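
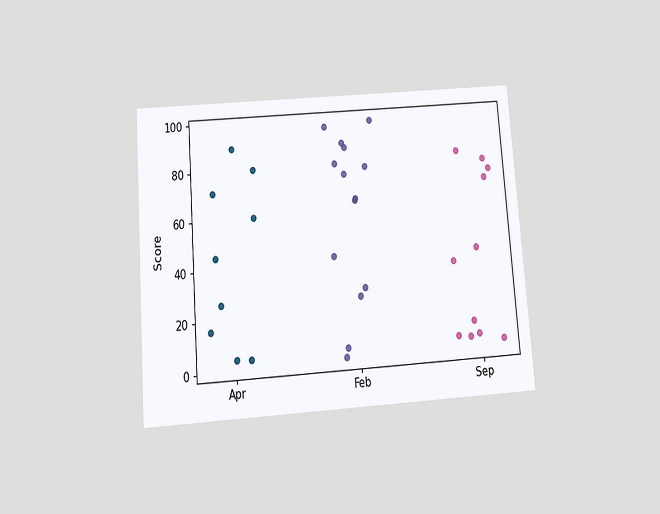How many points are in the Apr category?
9

The chart is tilted about 4° counter-clockwise and viewed slightly from below. Counting the markers in the Apr column gives 9.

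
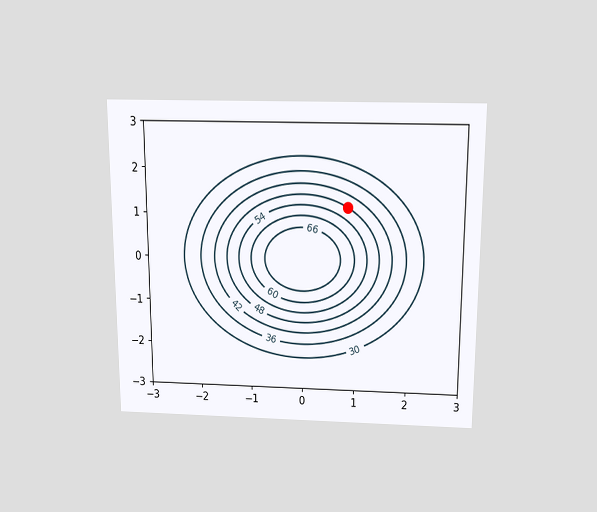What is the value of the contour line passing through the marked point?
The chart is viewed slightly from above. The marked point sits on the contour labelled 48.

48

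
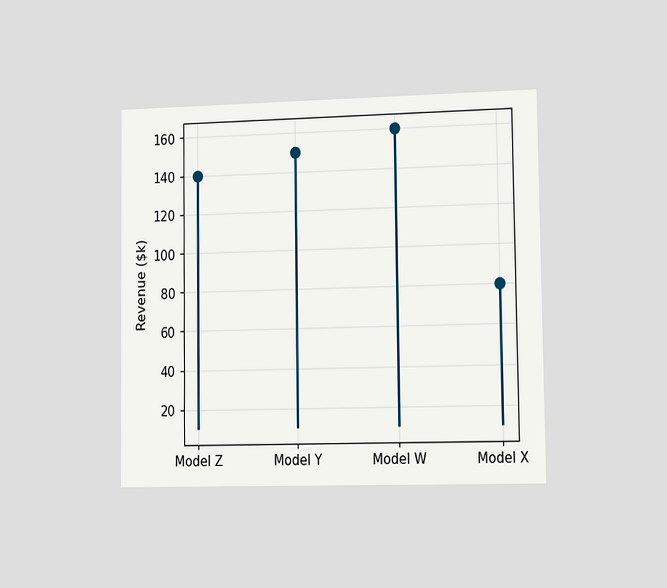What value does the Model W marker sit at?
$160k

The chart is viewed slightly from the right. The Model W marker sits at $160k.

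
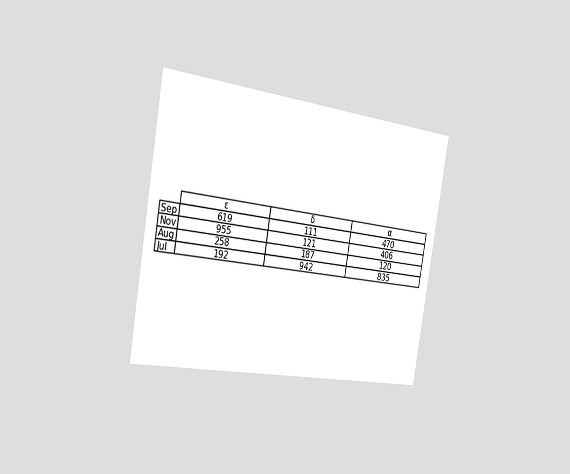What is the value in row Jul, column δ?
The chart is tilted about 10° clockwise and viewed slightly from the left. The (Jul, δ) cell reads 942.

942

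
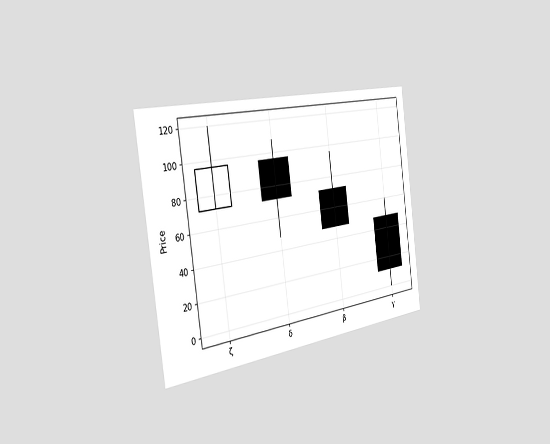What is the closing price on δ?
The chart is tilted about 8° counter-clockwise and viewed slightly from the left. The δ candle closes at 72.

72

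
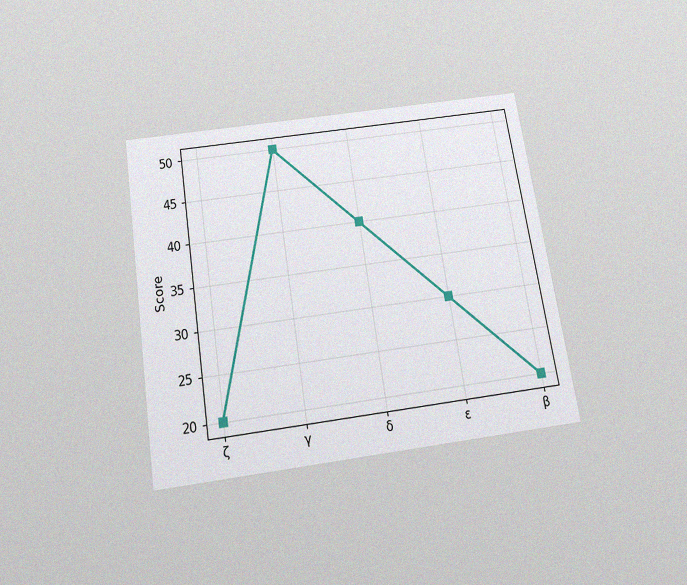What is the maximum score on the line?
50

The chart is tilted about 9° counter-clockwise and viewed slightly from below, with some photo noise. The highest point is at γ, and reading across to the y-axis gives 50.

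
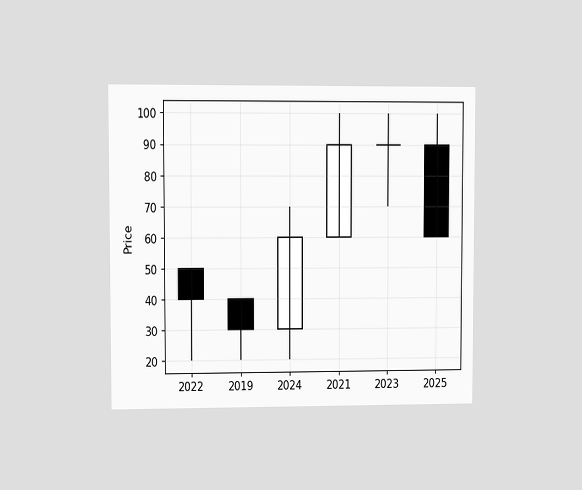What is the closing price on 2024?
60

The chart is viewed at a slight angle. The 2024 candle closes at 60.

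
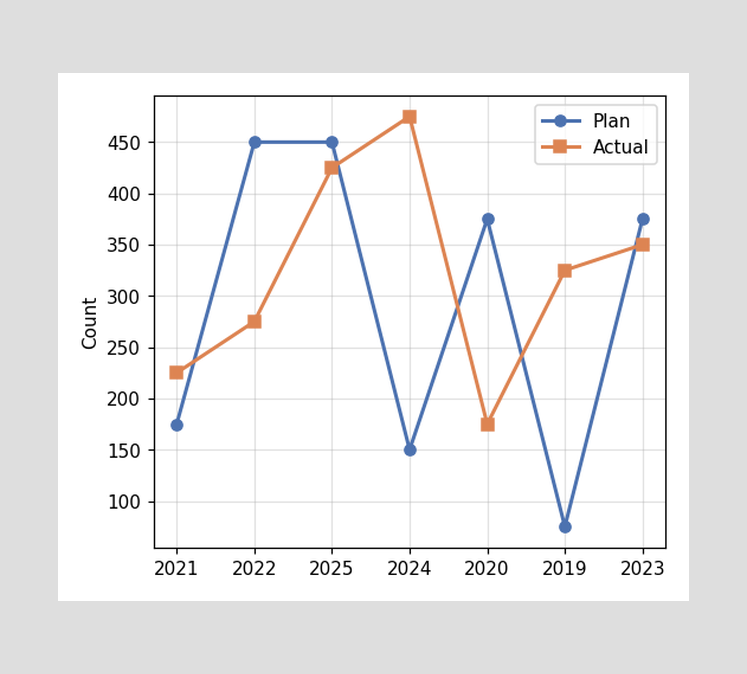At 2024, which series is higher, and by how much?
Actual, by 325

At 2024, Actual sits above the other line by 325.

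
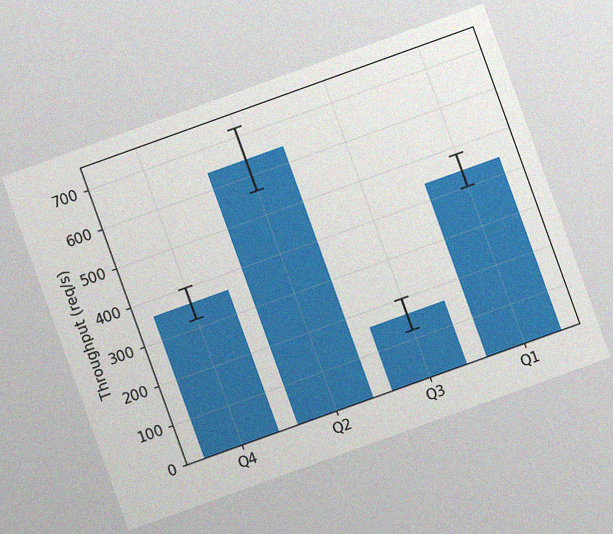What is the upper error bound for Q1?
The chart is tilted about 20° counter-clockwise, with some photo noise. The Q1 bar's upper whisker reaches 480req/s.

480req/s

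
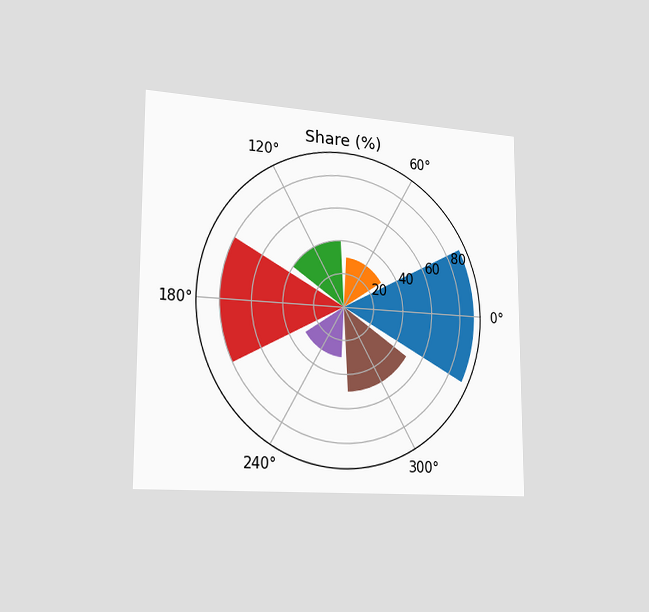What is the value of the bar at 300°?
50%

The chart is viewed slightly from the left. The bar at 300° reaches 50% on the radial axis.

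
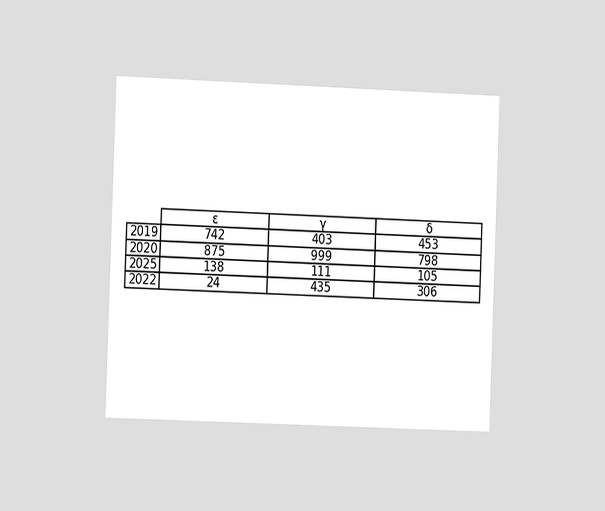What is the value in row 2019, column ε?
742

The chart is tilted about 2° clockwise and viewed at a slight angle. The (2019, ε) cell reads 742.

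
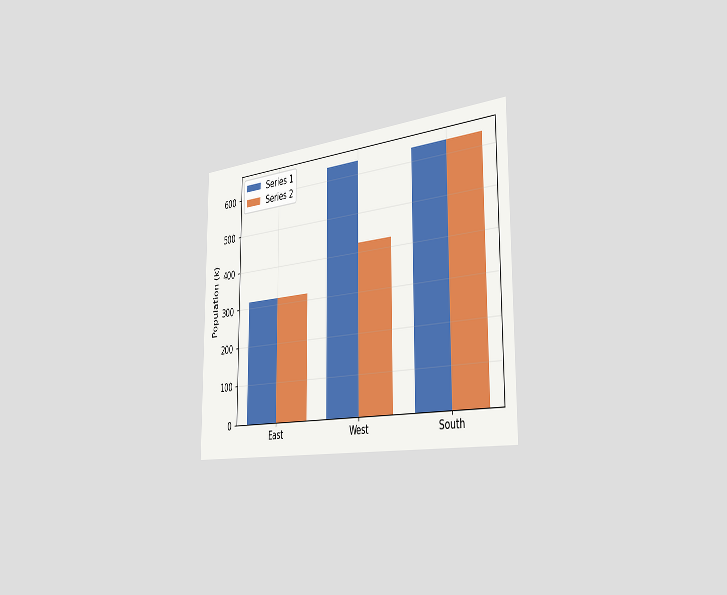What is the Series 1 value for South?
The chart is viewed slightly from the right. The Series 1 bar at South reaches 636k on the y-axis.

636k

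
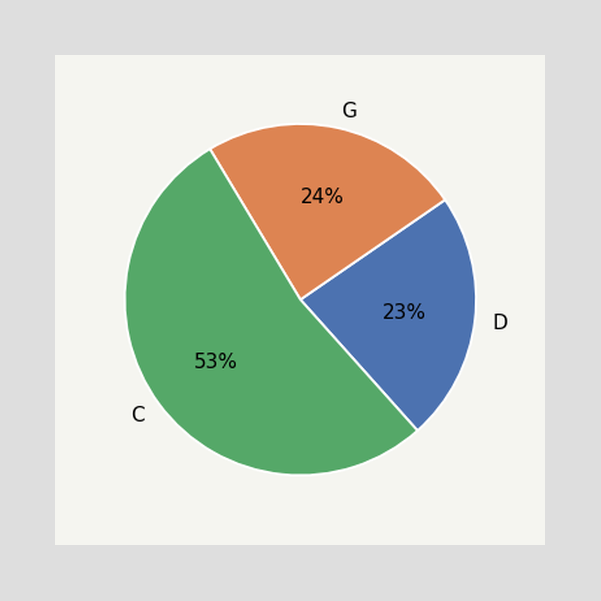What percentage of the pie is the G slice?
24%

The G slice takes up 24% of the pie.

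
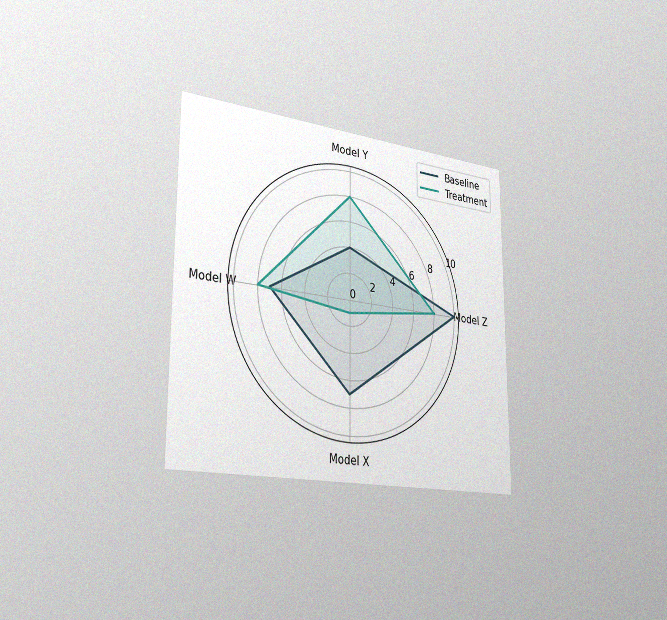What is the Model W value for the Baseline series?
The chart is viewed slightly from the left, with some photo noise. On the Model W axis, Baseline reaches 7.

7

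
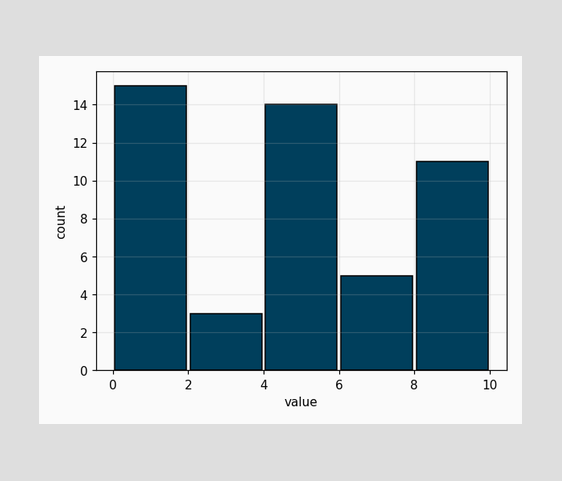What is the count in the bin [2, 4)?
3

The [2, 4) bin has height 3.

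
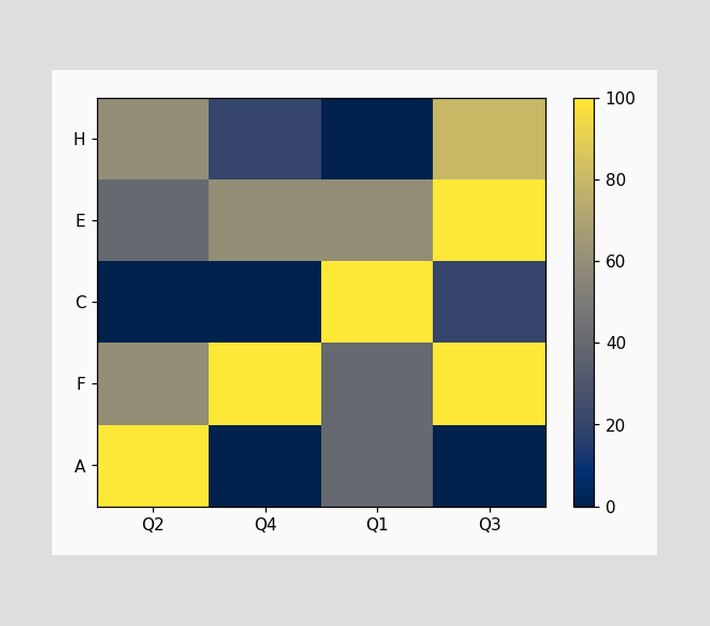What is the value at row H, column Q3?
80

Matching cell (H, Q3) against the colorbar gives 80.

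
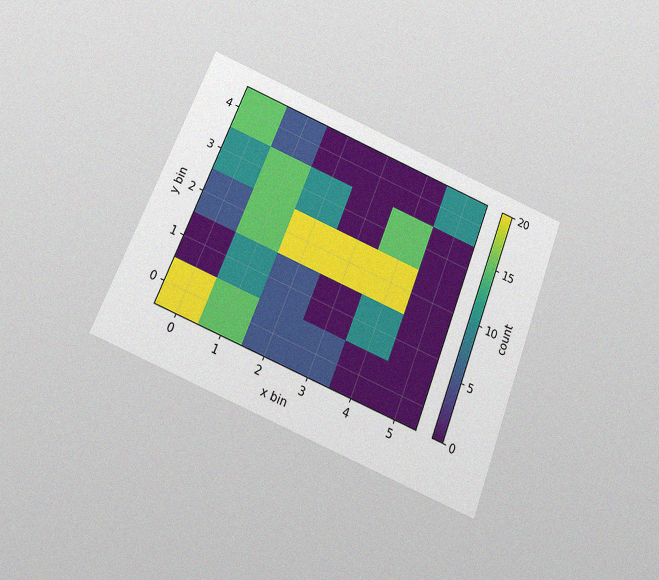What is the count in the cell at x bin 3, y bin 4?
0

The chart is tilted about 22° clockwise and viewed slightly from below, with some photo noise. Matching the cell (3, 4) against the colorbar gives 0.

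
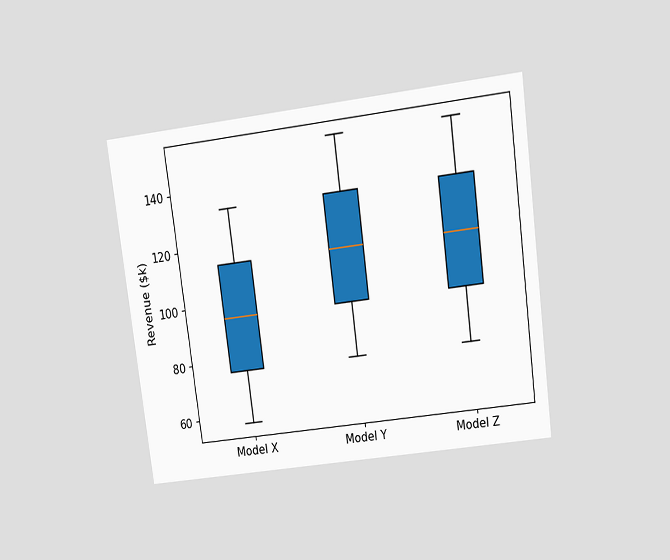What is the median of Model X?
$95k

The chart is tilted about 7° counter-clockwise and viewed at a slight angle. The median line in the Model X box sits at $95k.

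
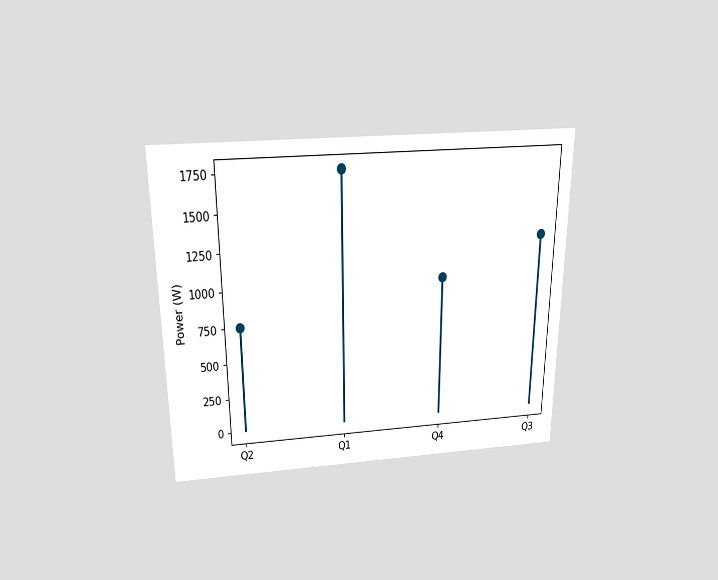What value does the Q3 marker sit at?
1250W

The chart is viewed slightly from above. The Q3 marker sits at 1250W.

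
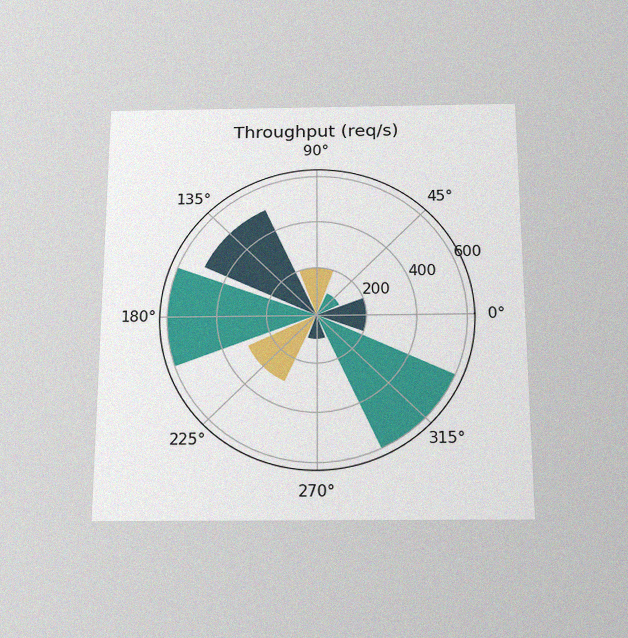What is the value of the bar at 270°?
100req/s

The chart is viewed slightly from below, with some photo noise. The bar at 270° reaches 100req/s on the radial axis.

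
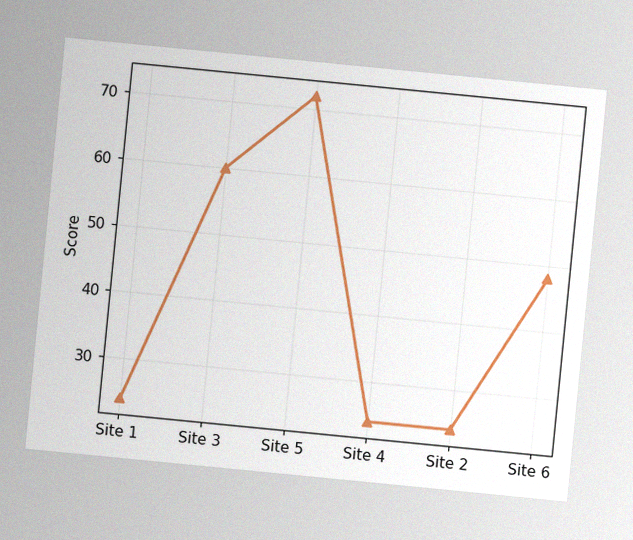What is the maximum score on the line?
The chart is tilted about 6° clockwise, with some photo noise. The highest point is at Site 5, and reading across to the y-axis gives 72.

72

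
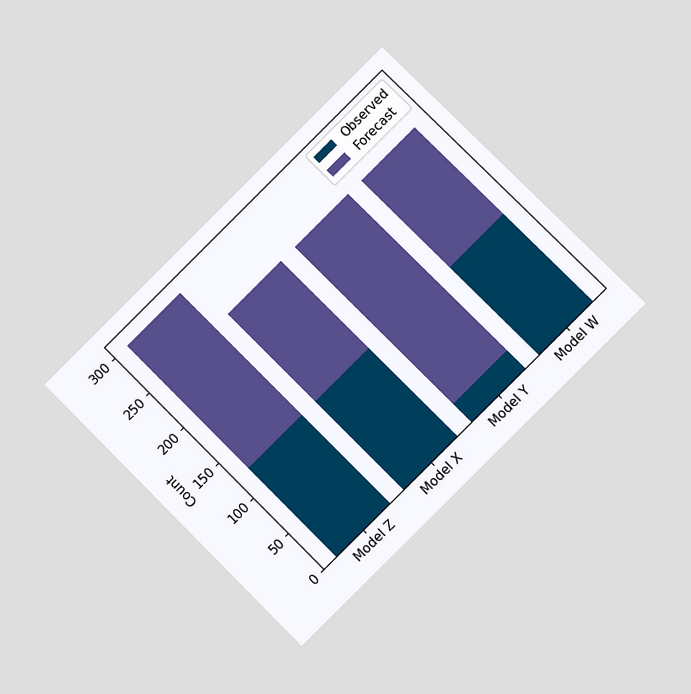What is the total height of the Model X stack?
The chart is tilted about 45° counter-clockwise and viewed at a slight angle. The Model X stack's top reaches 250 on the y-axis.

250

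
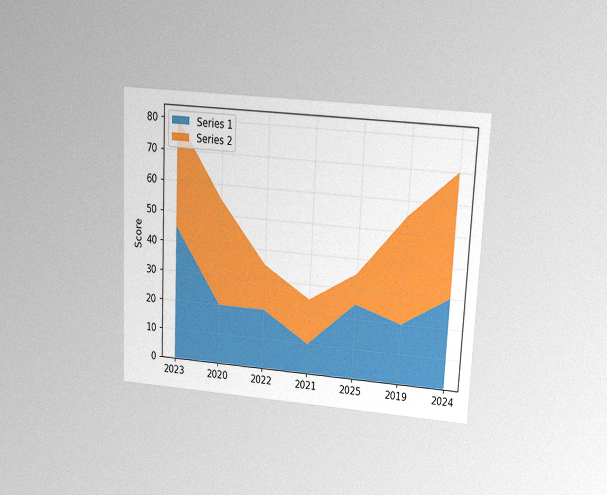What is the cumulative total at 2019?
The chart is tilted about 3° clockwise and viewed at a slight angle, with some photo noise. The stacked total at 2019 reaches 55.

55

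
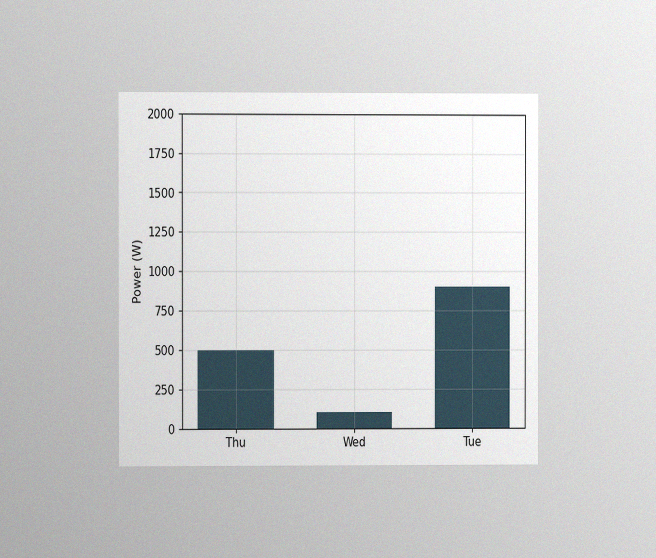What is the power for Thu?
The chart is viewed at a slight angle, with some photo noise. Reading along the chart's y-axis, the Thu bar reaches 500W.

500W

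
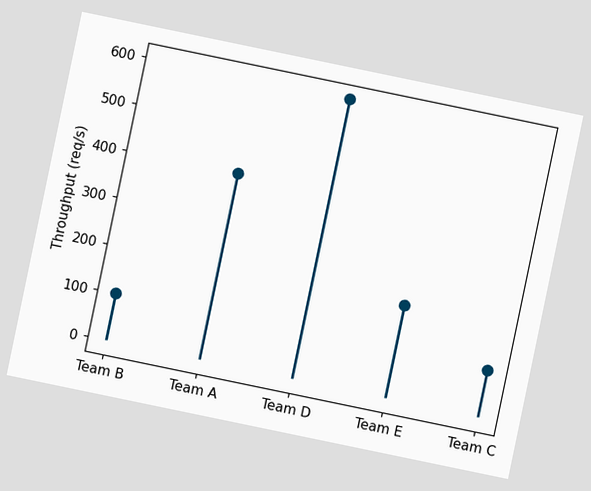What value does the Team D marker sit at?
600req/s

The chart is tilted about 12° clockwise. The Team D marker sits at 600req/s.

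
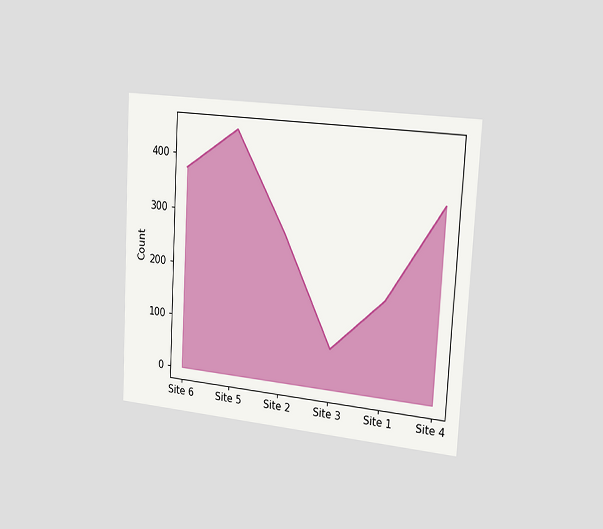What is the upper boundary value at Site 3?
The chart is tilted about 3° clockwise and viewed slightly from the right. At Site 3 the upper boundary is at 75.

75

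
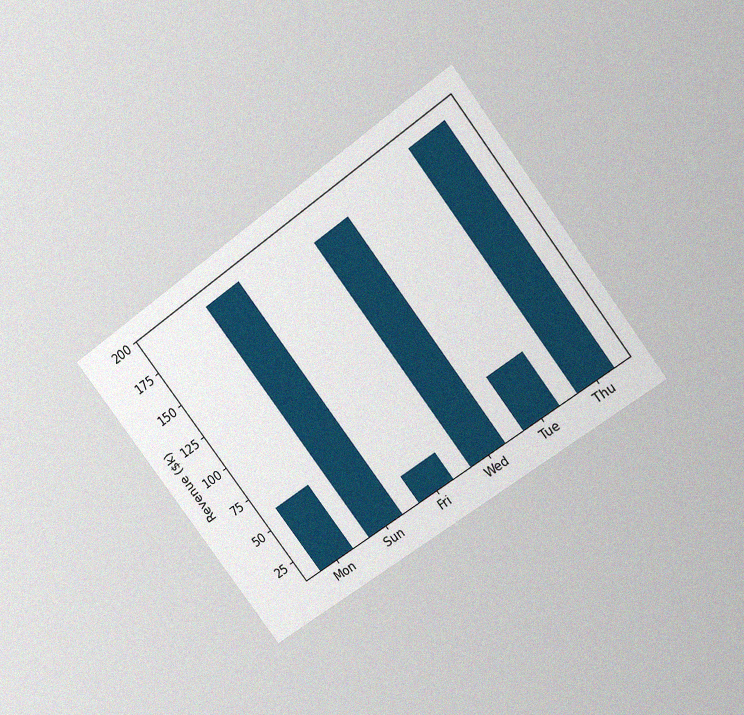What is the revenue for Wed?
The chart is tilted about 37° counter-clockwise and viewed at a slight angle, with some photo noise. Reading along the chart's y-axis, the Wed bar reaches $180k.

$180k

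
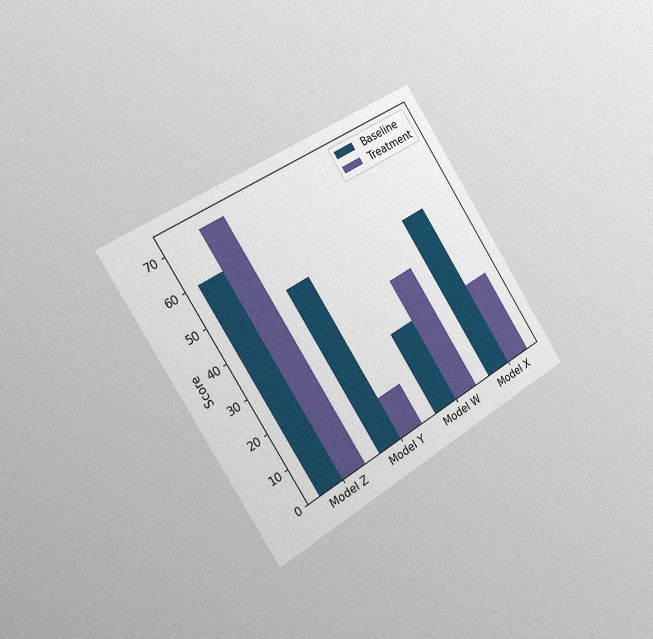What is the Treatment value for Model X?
24

The chart is tilted about 32° counter-clockwise and viewed slightly from the left, with some photo noise. The Treatment bar at Model X reaches 24 on the y-axis.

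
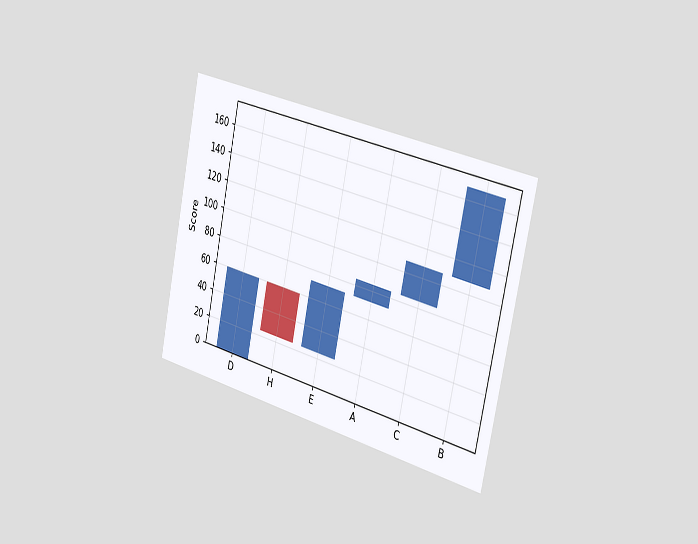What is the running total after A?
84

The chart is tilted about 12° clockwise and viewed slightly from the right. After A the running total reaches 84.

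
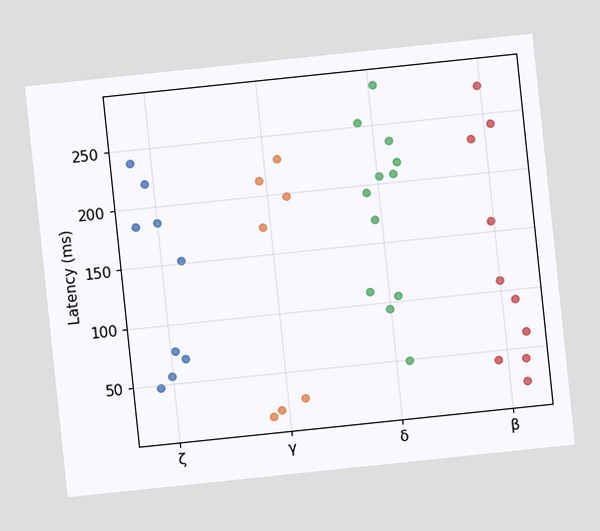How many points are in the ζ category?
The chart is tilted about 6° counter-clockwise. Counting the markers in the ζ column gives 9.

9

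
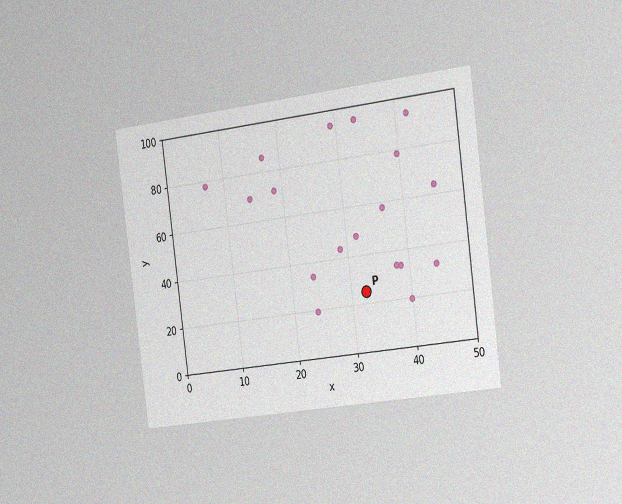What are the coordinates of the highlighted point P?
The chart is tilted about 8° counter-clockwise and viewed slightly from the right, with some photo noise. Following the gridlines from P to each axis, P sits at (32.5, 25).

(32.5, 25)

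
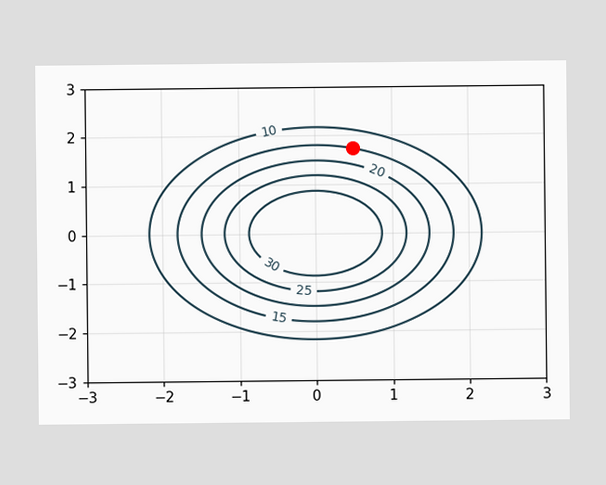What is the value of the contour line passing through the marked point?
The marked point sits on the contour labelled 15.

15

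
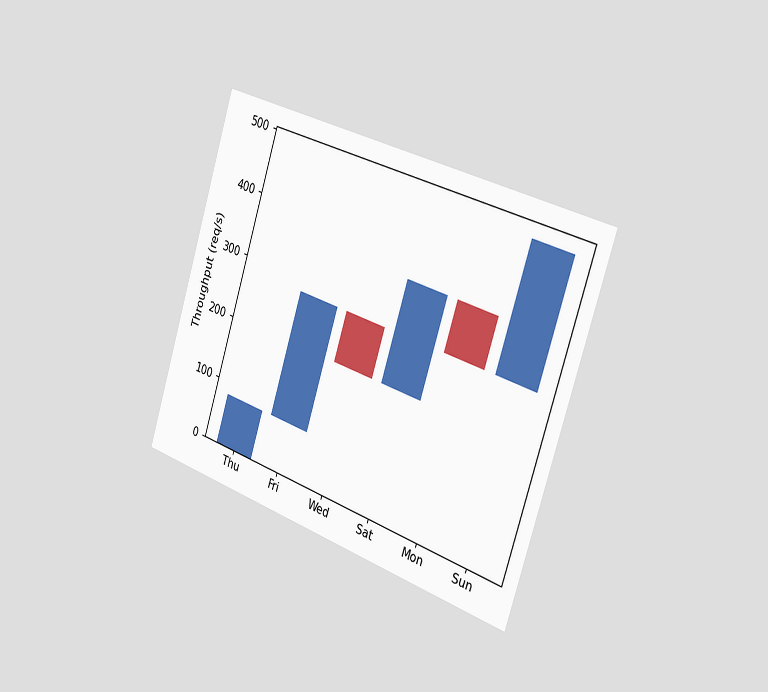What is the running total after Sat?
The chart is tilted about 18° clockwise and viewed slightly from the right. After Sat the running total reaches 360req/s.

360req/s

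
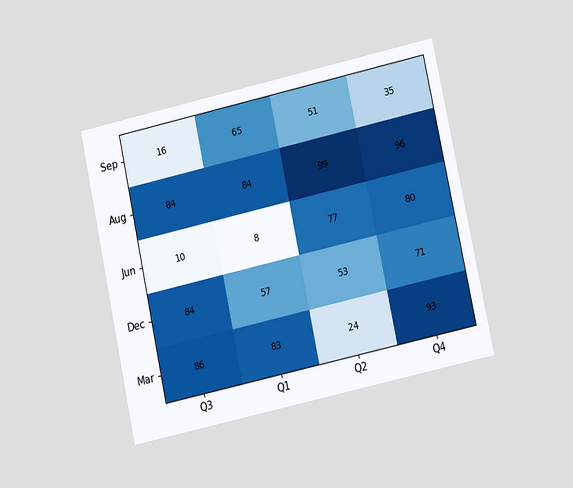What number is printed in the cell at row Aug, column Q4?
96

The chart is tilted about 12° counter-clockwise and viewed at a slight angle. The (Aug, Q4) cell reads 96.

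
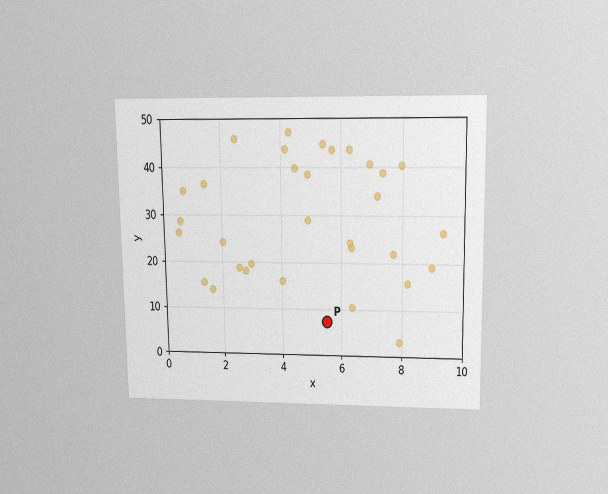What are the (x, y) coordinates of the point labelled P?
(5.5, 7.5)

The chart is viewed slightly from above, with some photo noise. Following the gridlines from P to each axis, P sits at (5.5, 7.5).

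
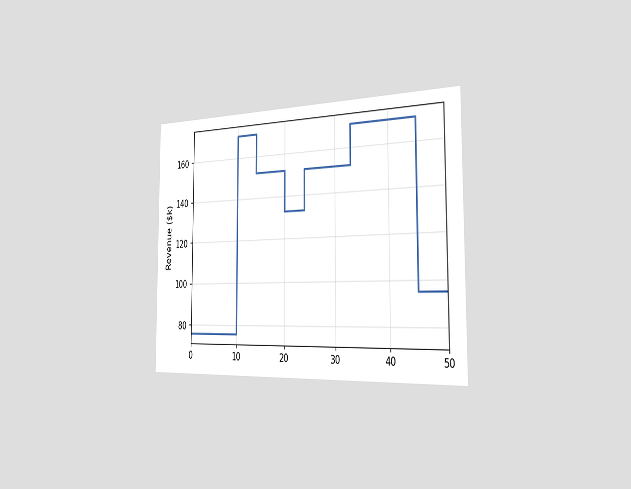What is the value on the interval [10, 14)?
The chart is viewed slightly from the right. On [10, 14) the step sits at $171k.

$171k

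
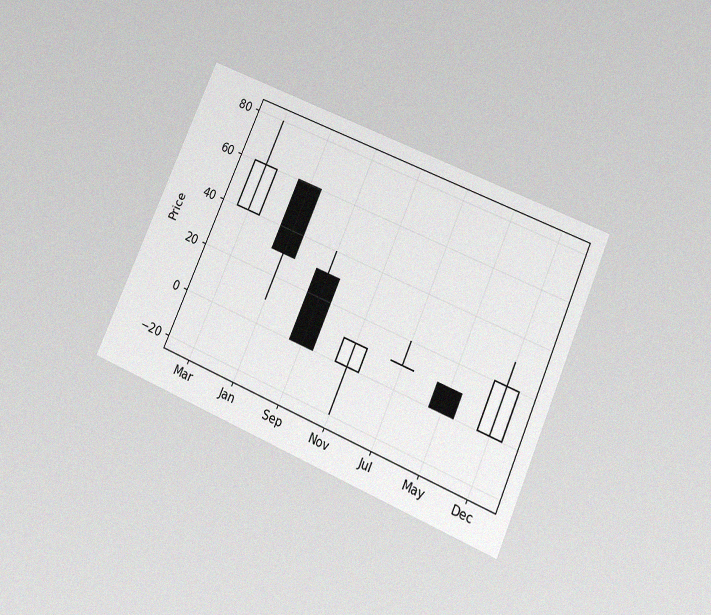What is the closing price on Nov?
The chart is tilted about 24° clockwise and viewed slightly from below, with some photo noise. The Nov candle closes at 10.

10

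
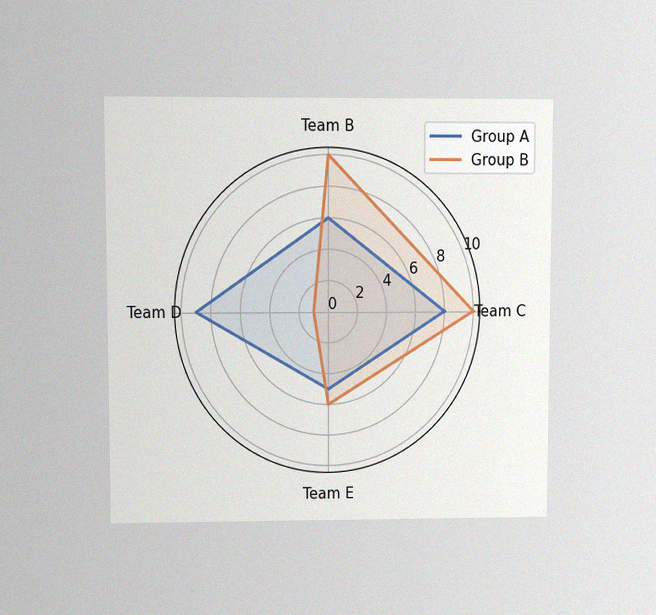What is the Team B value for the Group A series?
The chart is viewed at a slight angle, with some photo noise. On the Team B axis, Group A reaches 6.

6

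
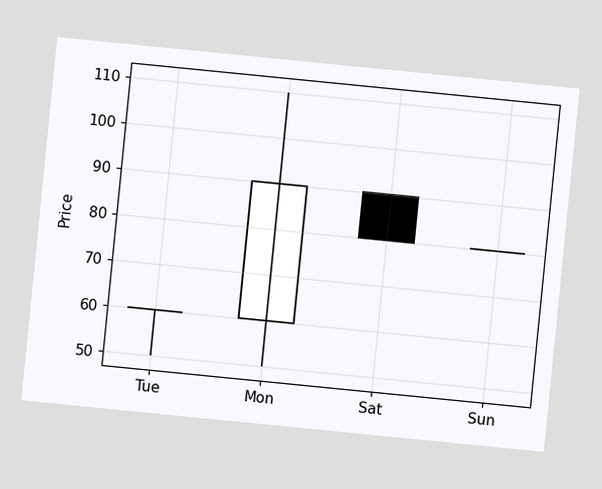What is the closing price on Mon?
90

The chart is tilted about 6° clockwise. The Mon candle closes at 90.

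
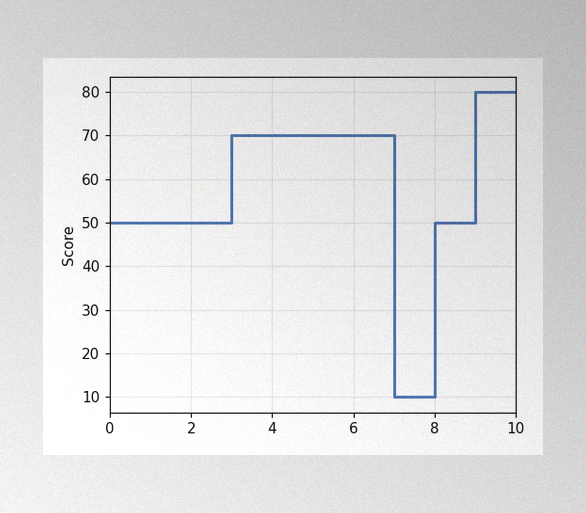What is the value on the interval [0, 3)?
The image has some photo noise and uneven lighting. On [0, 3) the step sits at 50.

50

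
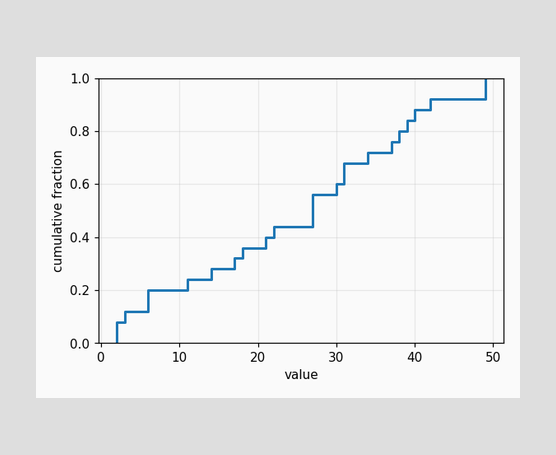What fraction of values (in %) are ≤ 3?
At x=3 the ECDF step is at 12%.

12%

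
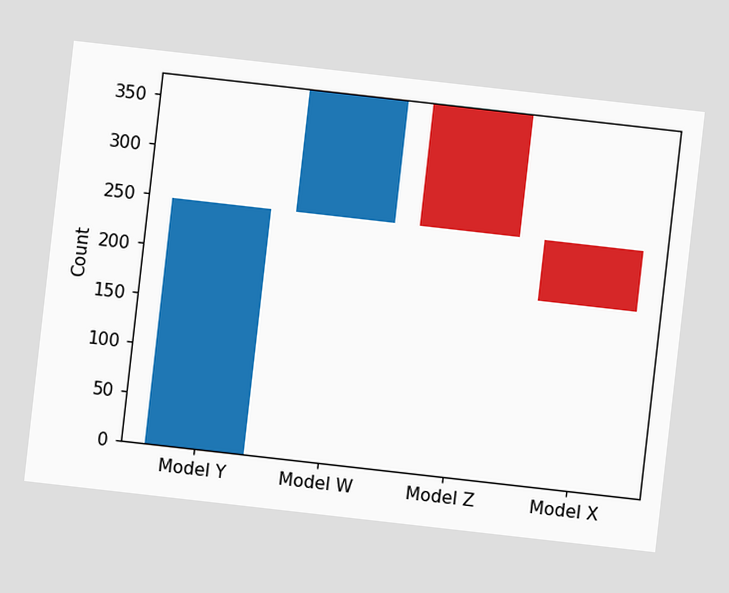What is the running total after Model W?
372

The chart is tilted about 6° clockwise. After Model W the running total reaches 372.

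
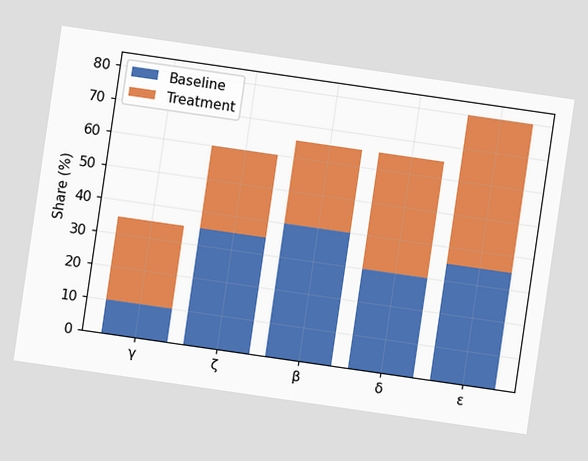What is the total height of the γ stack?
35%

The chart is tilted about 8° clockwise. The γ stack's top reaches 35% on the y-axis.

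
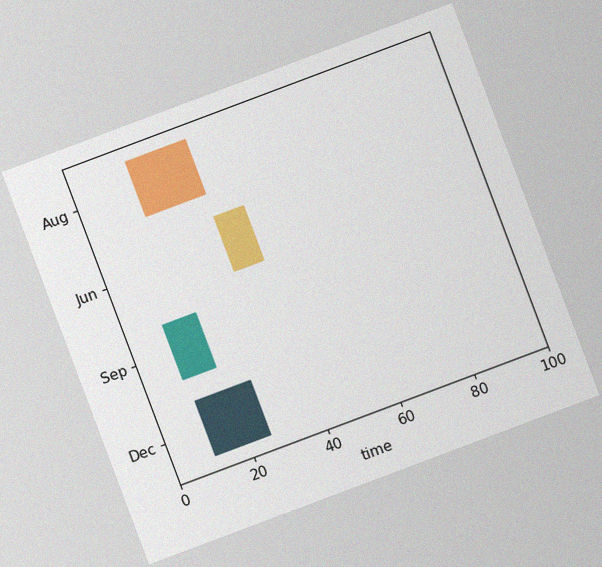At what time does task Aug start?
16

The chart is tilted about 21° counter-clockwise, with some photo noise. The Aug bar begins at t=16.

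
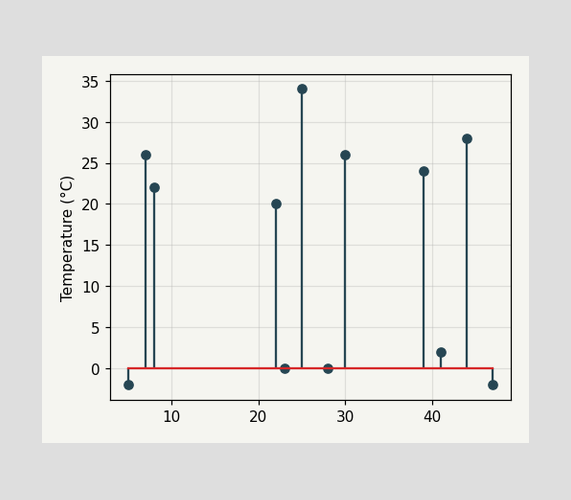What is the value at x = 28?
The stem at x=28 reaches 0°C.

0°C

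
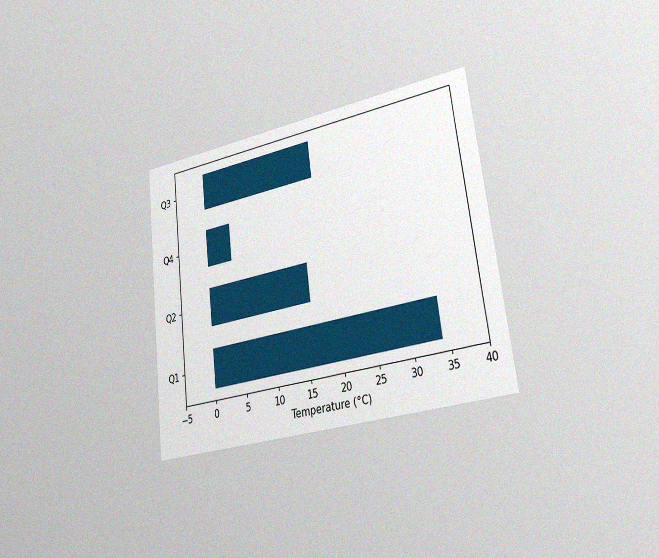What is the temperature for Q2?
16°C

The chart is tilted about 7° counter-clockwise and viewed slightly from the right, with some photo noise. Reading along the chart's x-axis, the Q2 bar reaches 16°C.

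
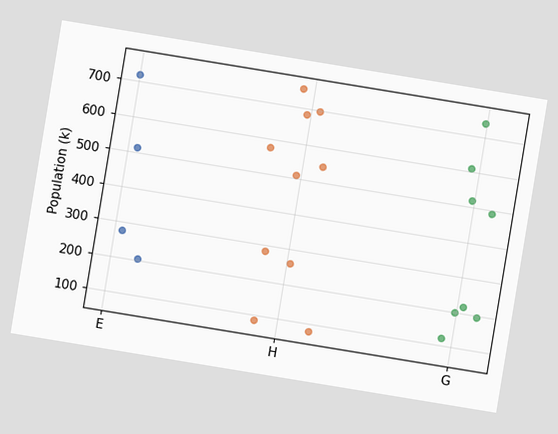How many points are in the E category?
4

The chart is tilted about 9° clockwise. Counting the markers in the E column gives 4.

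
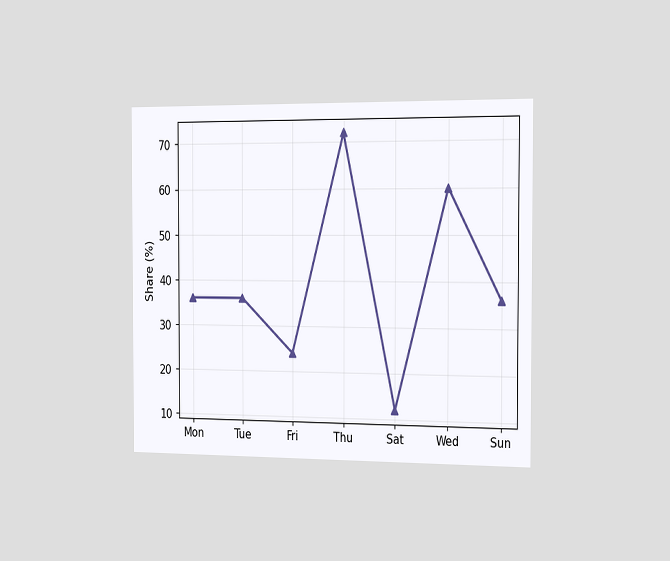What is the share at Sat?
12%

The chart is viewed slightly from the right. At Sat, the line is at 12%.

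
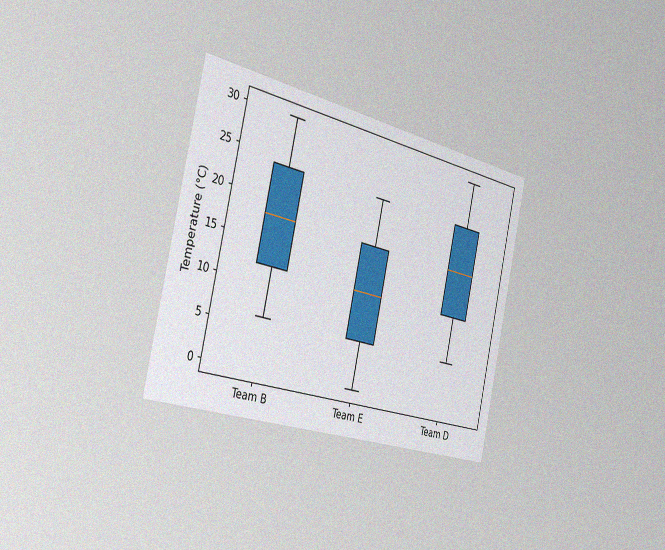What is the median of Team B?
The chart is tilted about 13° clockwise and viewed slightly from the left, with some photo noise. The median line in the Team B box sits at 18°C.

18°C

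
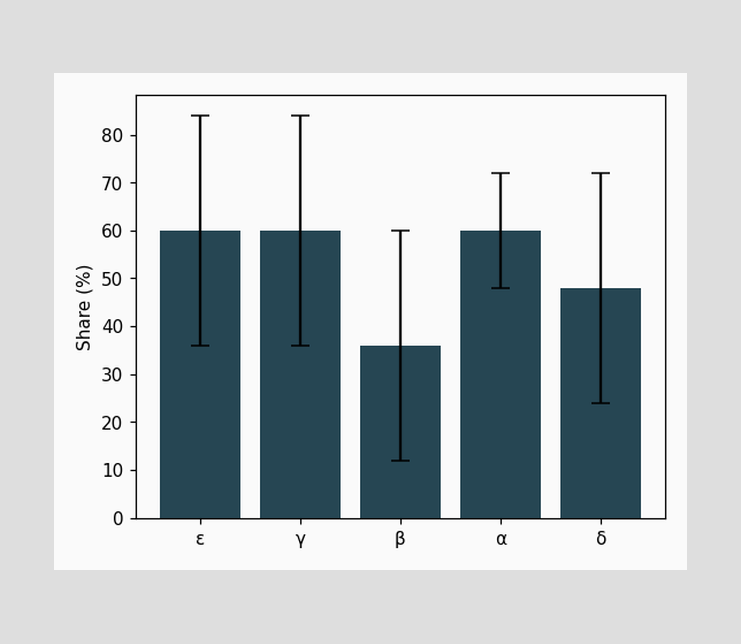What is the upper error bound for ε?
The ε bar's upper whisker reaches 84%.

84%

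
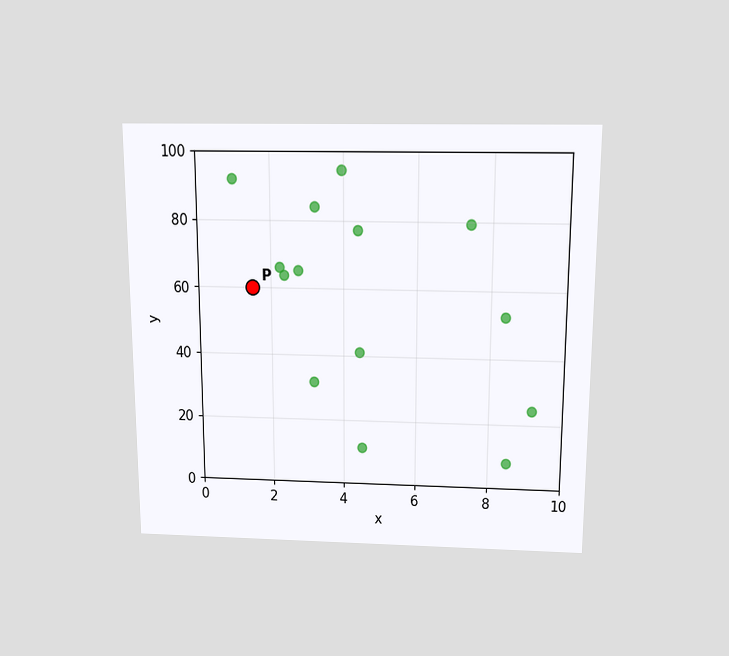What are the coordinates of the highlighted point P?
(1.5, 60)

The chart is viewed slightly from above. Following the gridlines from P to each axis, P sits at (1.5, 60).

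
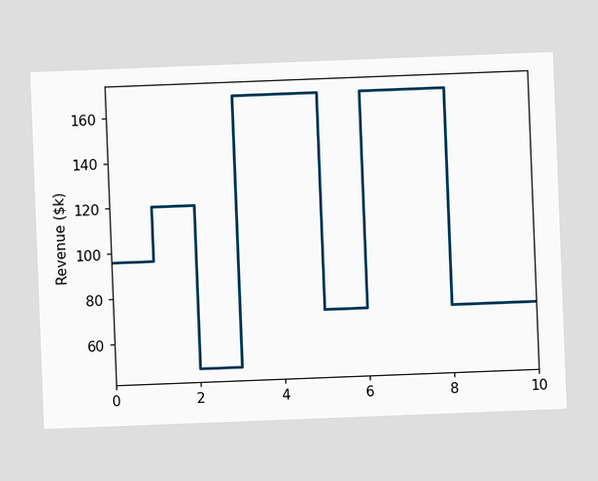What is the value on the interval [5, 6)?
$72k

The chart is tilted about 2° counter-clockwise. On [5, 6) the step sits at $72k.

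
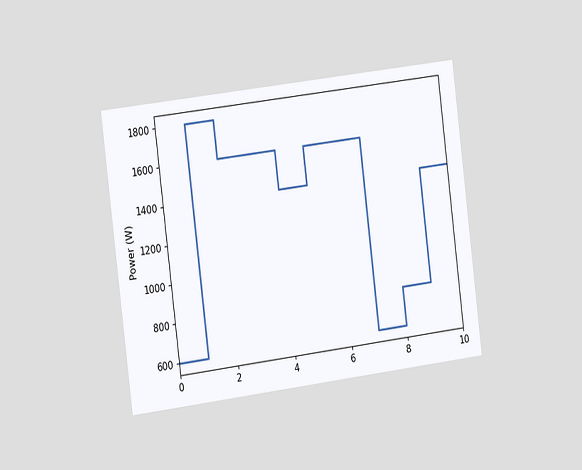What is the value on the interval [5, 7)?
1600W

The chart is tilted about 7° counter-clockwise and viewed slightly from the left. On [5, 7) the step sits at 1600W.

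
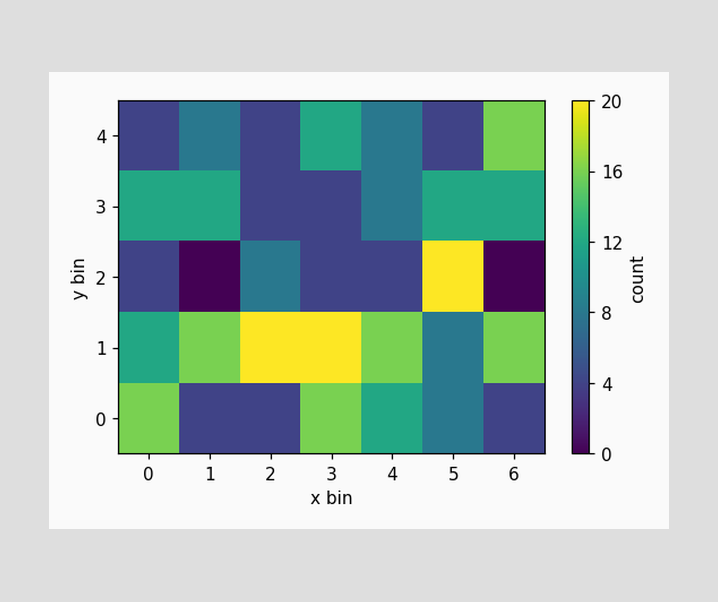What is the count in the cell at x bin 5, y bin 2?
Matching the cell (5, 2) against the colorbar gives 20.

20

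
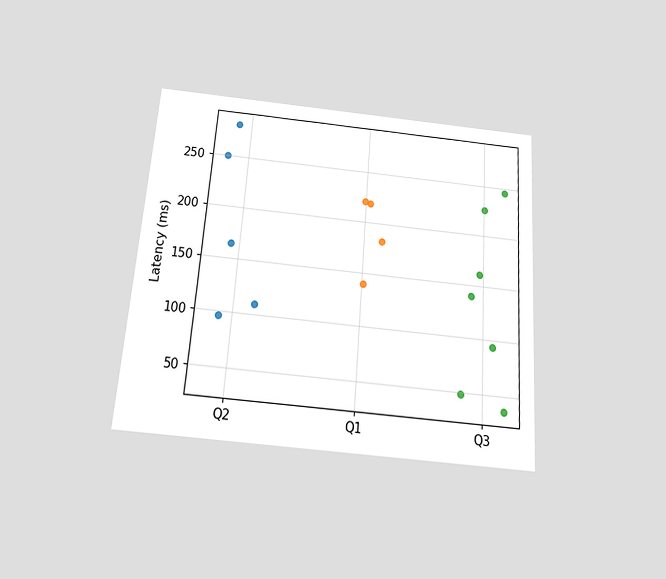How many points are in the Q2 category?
5

The chart is tilted about 4° clockwise and viewed slightly from below. Counting the markers in the Q2 column gives 5.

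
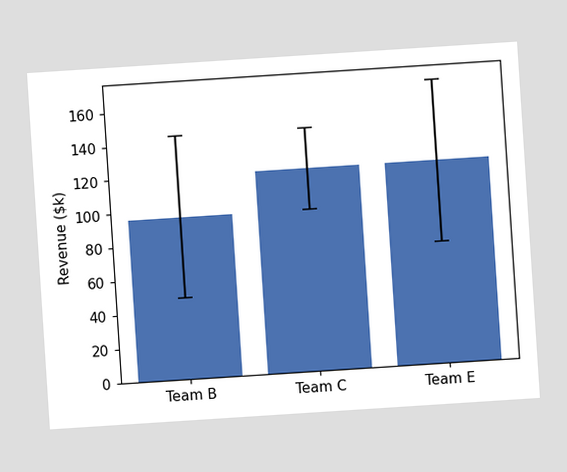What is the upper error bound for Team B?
The chart is tilted about 4° counter-clockwise. The Team B bar's upper whisker reaches $144k.

$144k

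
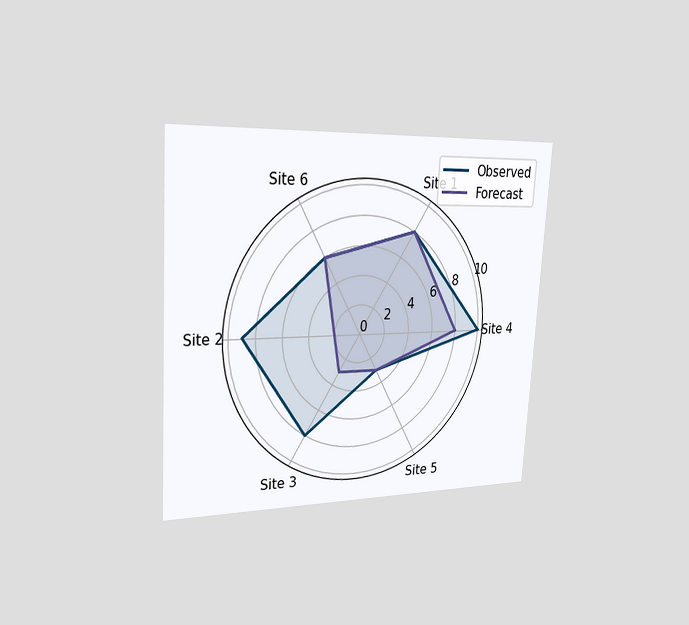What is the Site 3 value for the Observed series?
8

The chart is tilted about 4° clockwise and viewed slightly from the left. On the Site 3 axis, Observed reaches 8.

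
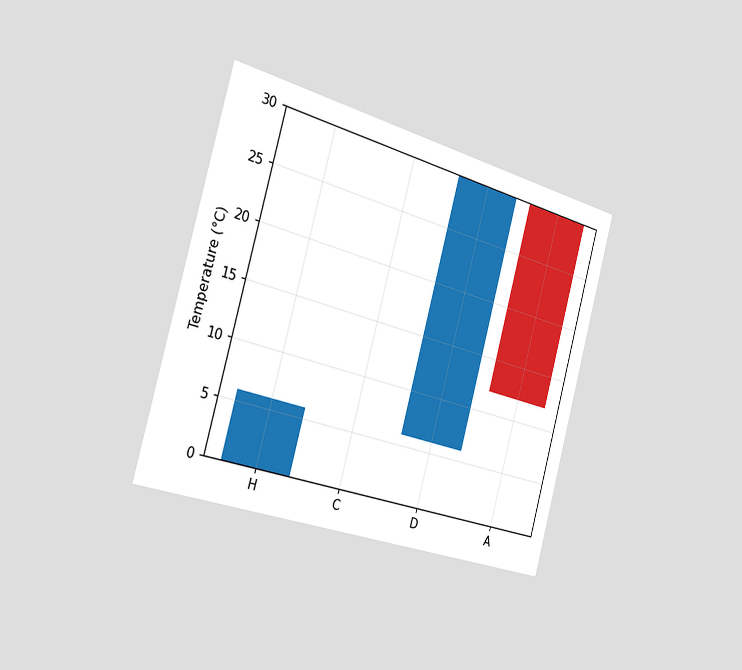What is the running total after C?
6°C

The chart is tilted about 15° clockwise and viewed slightly from the left. After C the running total reaches 6°C.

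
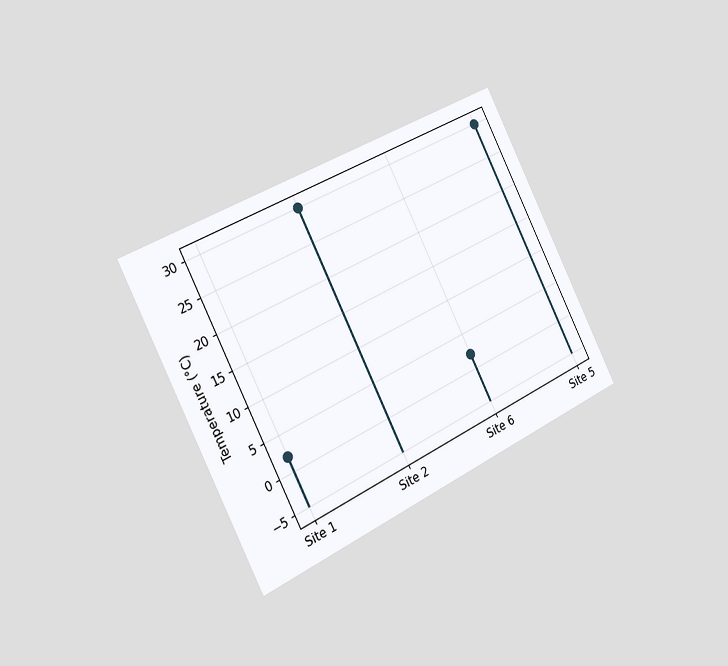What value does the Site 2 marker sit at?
The chart is tilted about 27° counter-clockwise and viewed slightly from the left. The Site 2 marker sits at 30°C.

30°C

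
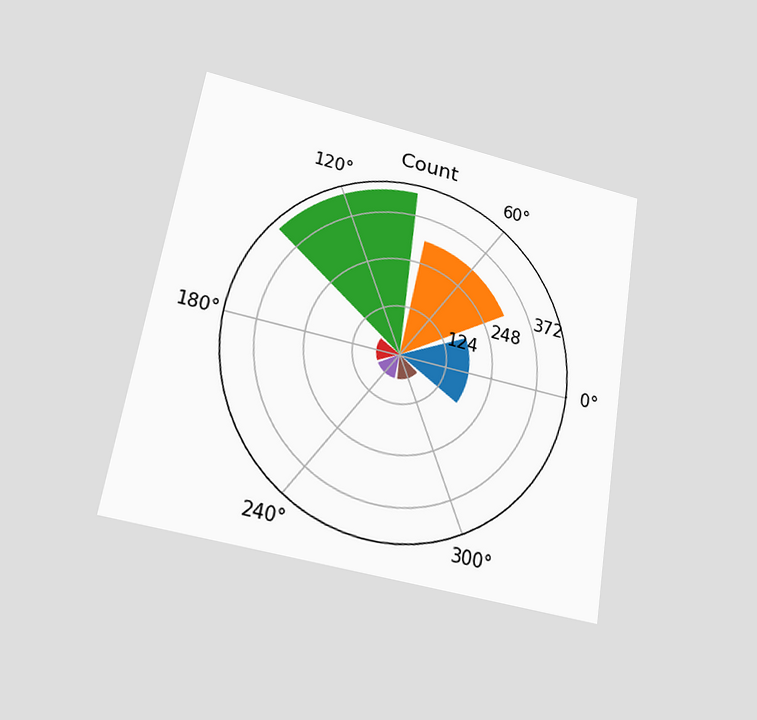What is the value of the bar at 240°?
62

The chart is tilted about 10° clockwise and viewed slightly from below. The bar at 240° reaches 62 on the radial axis.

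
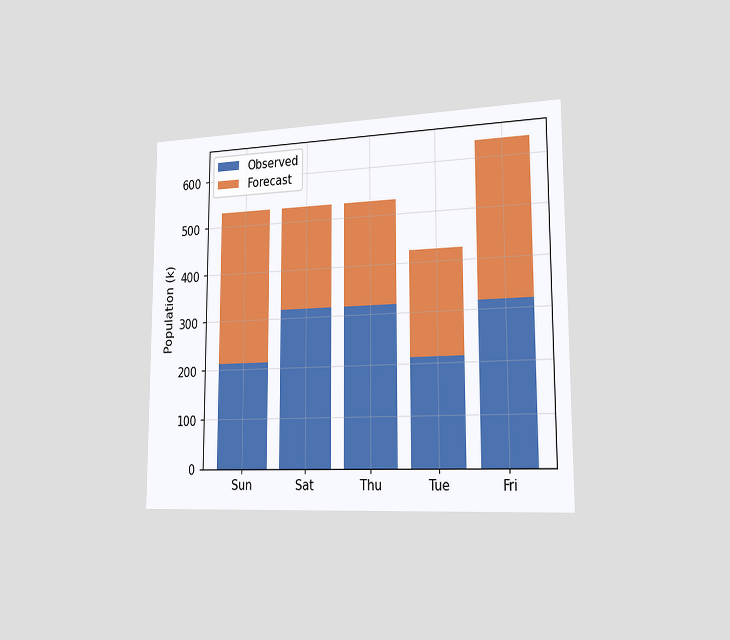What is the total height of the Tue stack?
The chart is viewed slightly from the right. The Tue stack's top reaches 424k on the y-axis.

424k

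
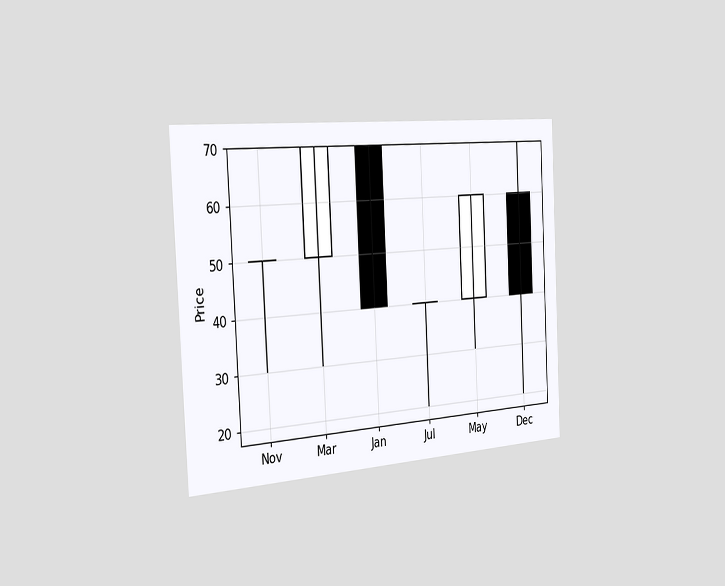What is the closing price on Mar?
The chart is tilted about 3° counter-clockwise and viewed slightly from the left. The Mar candle closes at 70.

70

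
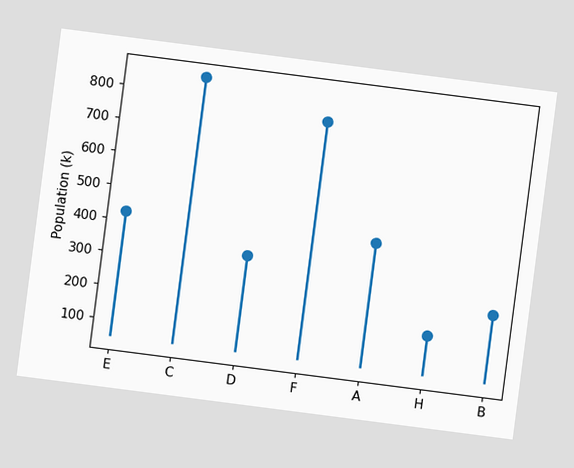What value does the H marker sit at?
The chart is tilted about 7° clockwise. The H marker sits at 170k.

170k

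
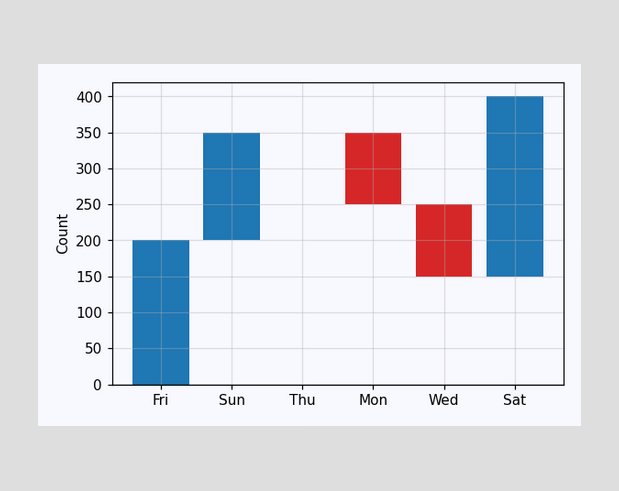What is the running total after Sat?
After Sat the running total reaches 400.

400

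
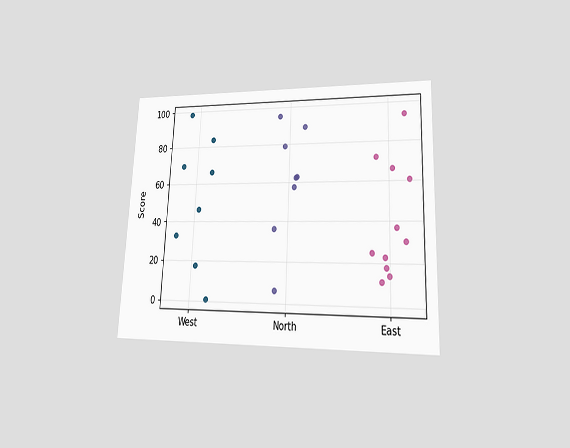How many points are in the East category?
The chart is tilted about 3° clockwise and viewed at a slight angle. Counting the markers in the East column gives 11.

11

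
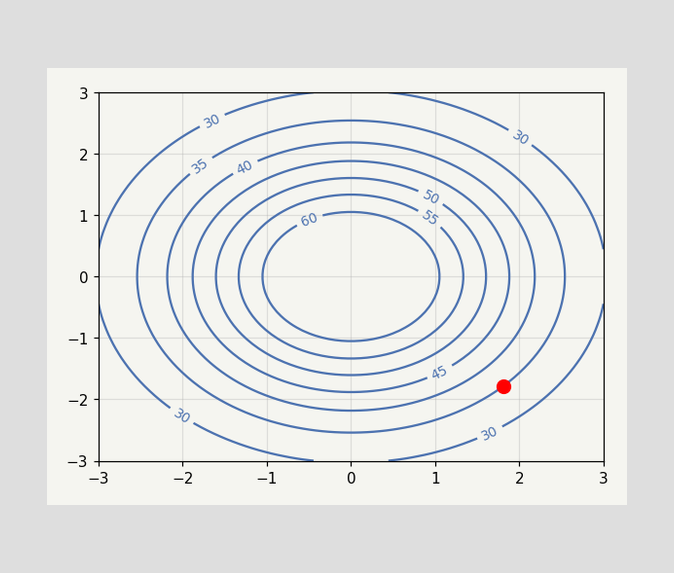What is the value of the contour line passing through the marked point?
The marked point sits on the contour labelled 35.

35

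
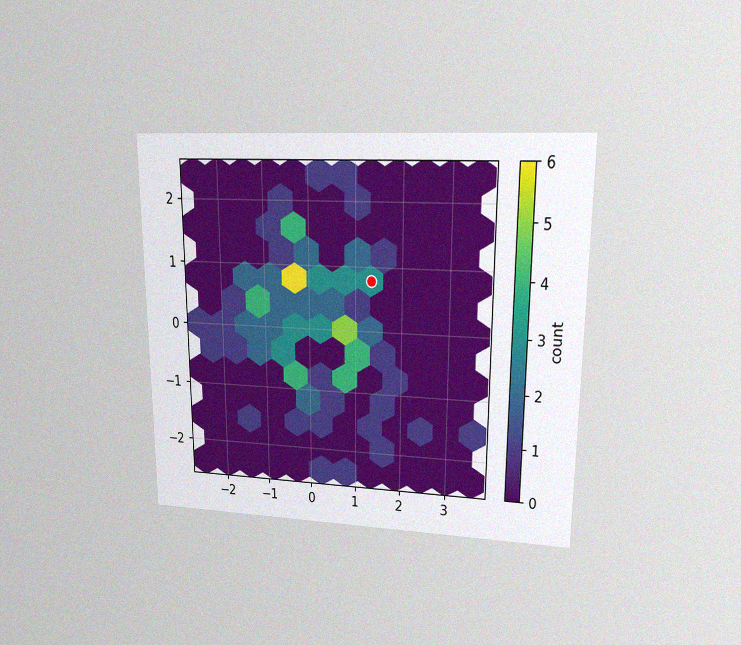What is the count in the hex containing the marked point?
3

The chart is viewed at a slight angle, with some photo noise. The marked hex reads 3 on the colorbar.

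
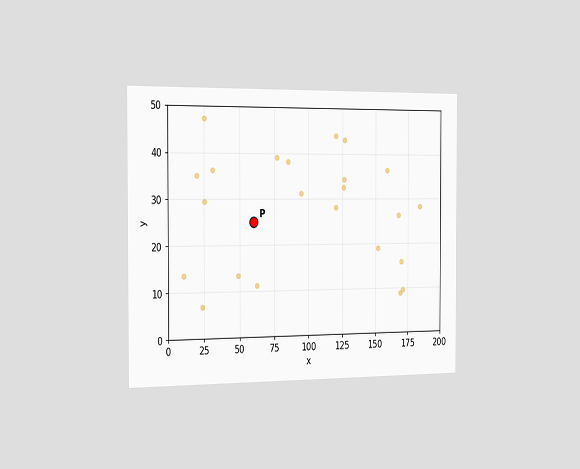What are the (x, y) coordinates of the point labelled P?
The chart is viewed slightly from the left. Following the gridlines from P to each axis, P sits at (60, 25).

(60, 25)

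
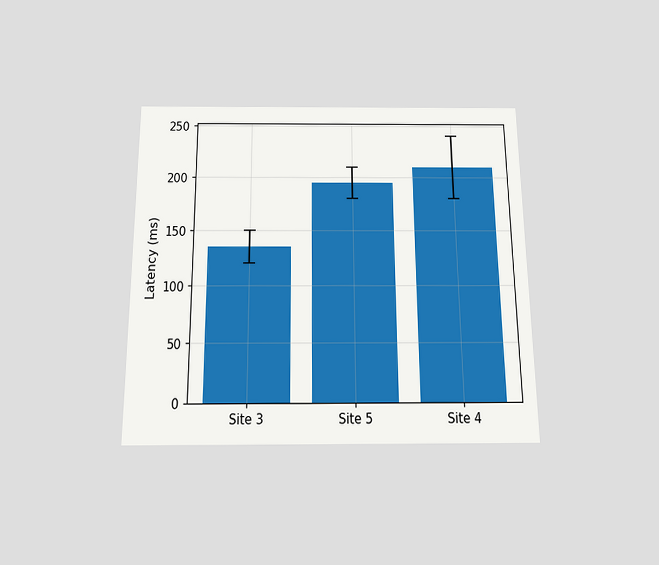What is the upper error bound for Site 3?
The chart is viewed slightly from below. The Site 3 bar's upper whisker reaches 150ms.

150ms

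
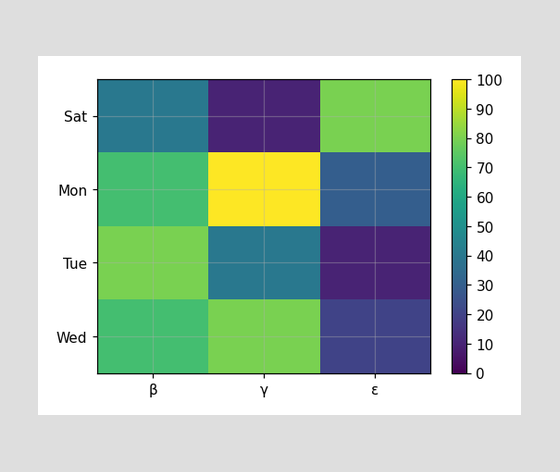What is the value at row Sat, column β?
40

Matching cell (Sat, β) against the colorbar gives 40.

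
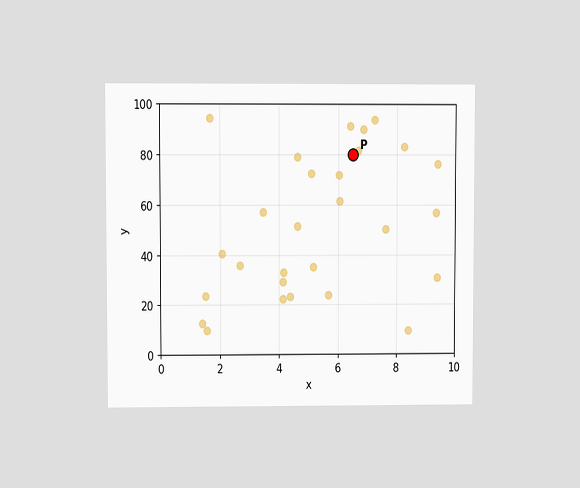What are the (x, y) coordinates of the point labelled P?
The chart is viewed at a slight angle. Following the gridlines from P to each axis, P sits at (6.5, 80).

(6.5, 80)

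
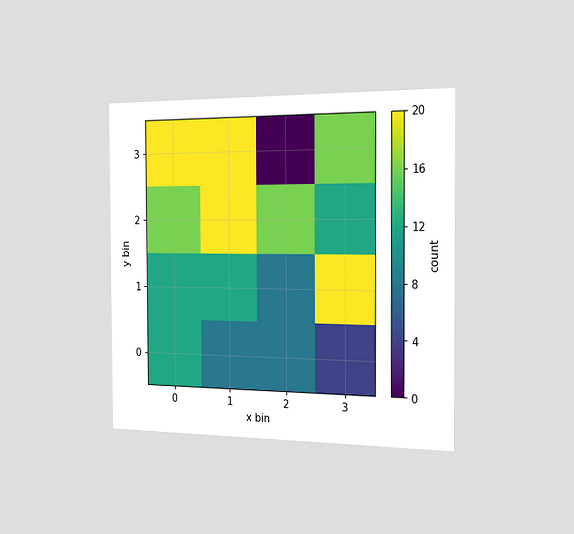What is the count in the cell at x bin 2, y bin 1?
8

The chart is viewed slightly from the right. Matching the cell (2, 1) against the colorbar gives 8.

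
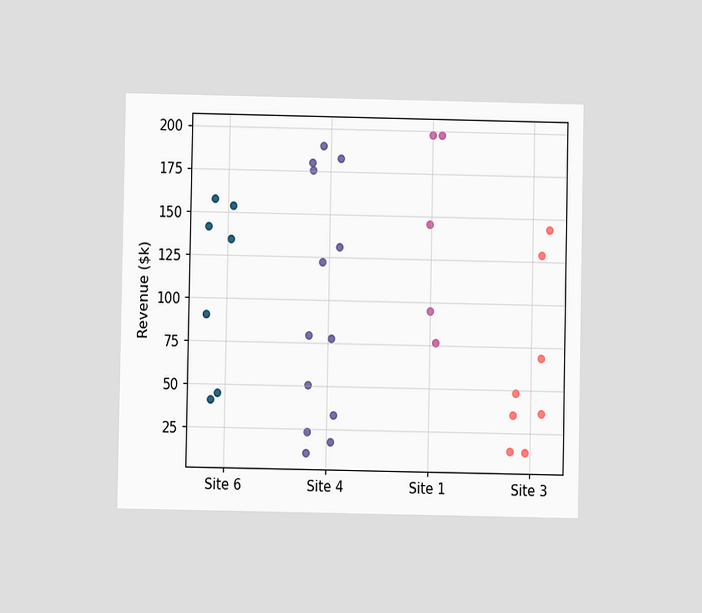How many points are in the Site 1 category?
5

The chart is viewed at a slight angle. Counting the markers in the Site 1 column gives 5.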